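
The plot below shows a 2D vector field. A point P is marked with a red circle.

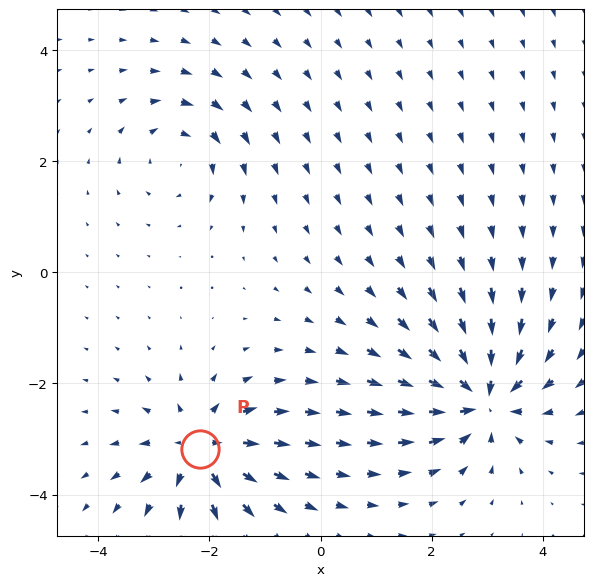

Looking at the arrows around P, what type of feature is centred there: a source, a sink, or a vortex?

At P (-2.2, -3.2) the arrows spread outward. Divergence about +5, curl ≈0 — positive divergence with near-zero curl is a source.

source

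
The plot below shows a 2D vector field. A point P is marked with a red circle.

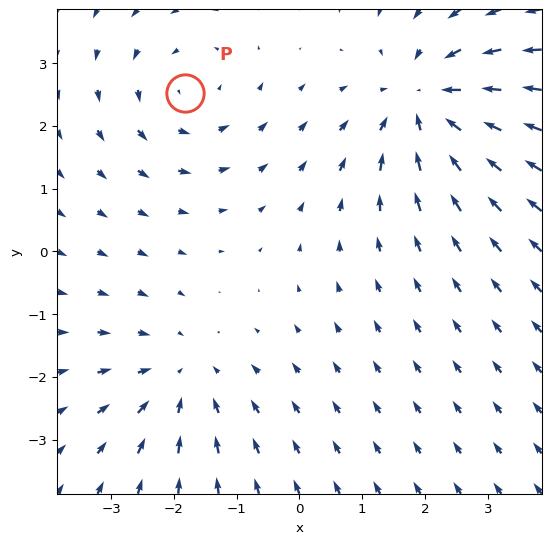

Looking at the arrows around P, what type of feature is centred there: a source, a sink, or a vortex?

At P (-1.8, 2.5) the arrows circulate counterclockwise. Divergence ≈0, curl about +3 — near-zero divergence with nonzero curl is a vortex.

vortex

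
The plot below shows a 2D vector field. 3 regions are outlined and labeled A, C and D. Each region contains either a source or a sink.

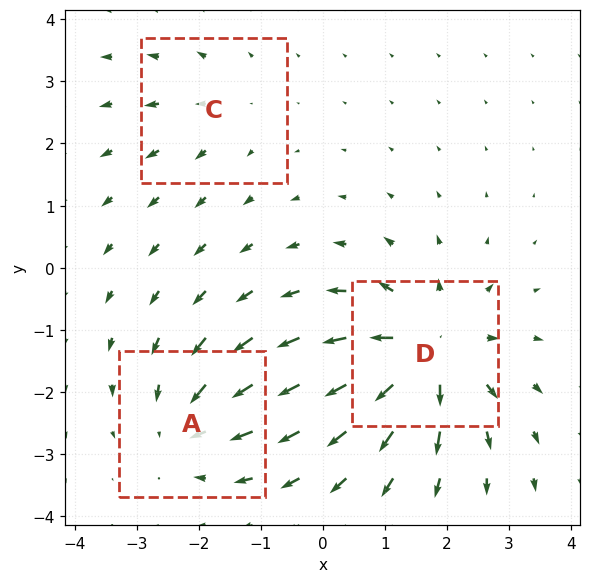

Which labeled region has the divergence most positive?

D

Divergence at each region's feature centre — A: about -3, C: about +2, D: about +6. Region D is most positive.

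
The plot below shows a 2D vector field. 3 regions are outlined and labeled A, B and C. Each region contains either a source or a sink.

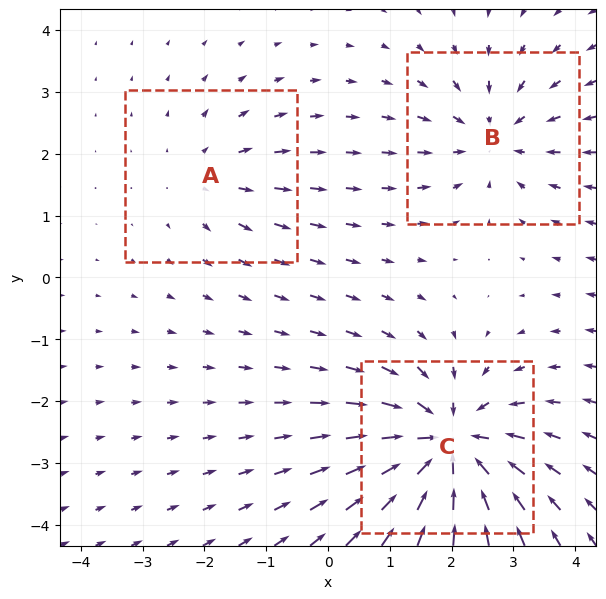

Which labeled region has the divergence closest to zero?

A

Divergence at each region's feature centre — A: about +2, B: about -3, C: about -5. Region A is closest to zero.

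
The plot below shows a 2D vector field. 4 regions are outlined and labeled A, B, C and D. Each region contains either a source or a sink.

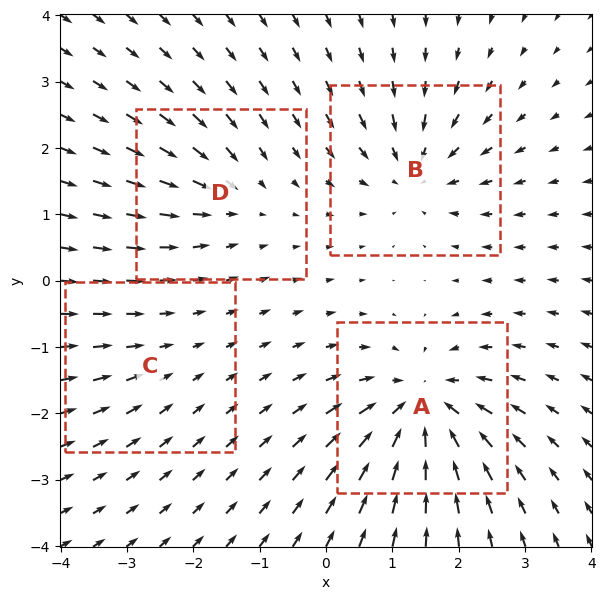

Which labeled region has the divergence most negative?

Divergence at each region's feature centre — A: about -8, B: about -6, C: about -2, D: about -4. Region A is most negative.

A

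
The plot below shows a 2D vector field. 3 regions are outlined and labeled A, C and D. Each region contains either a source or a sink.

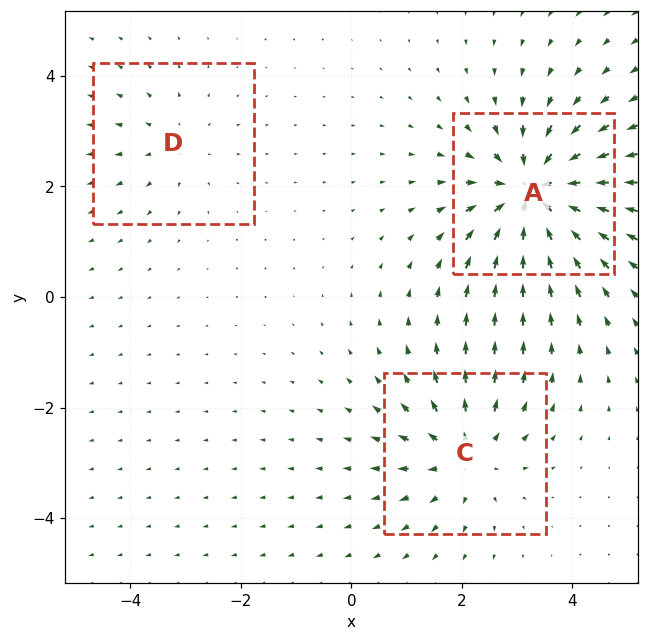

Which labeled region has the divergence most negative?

A

Divergence at each region's feature centre — A: about -5, C: about +3, D: about +2. Region A is most negative.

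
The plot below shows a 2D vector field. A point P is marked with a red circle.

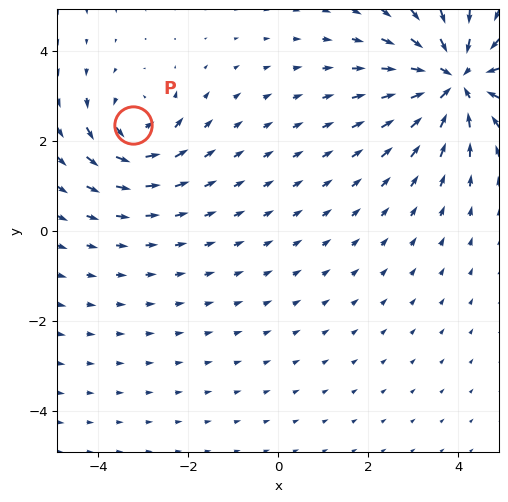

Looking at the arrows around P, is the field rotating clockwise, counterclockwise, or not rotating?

counterclockwise

Near P at (-3.2, 2.4) the arrows circulate counterclockwise. The curl (z-component) there is about +4; positive curl means counterclockwise rotation.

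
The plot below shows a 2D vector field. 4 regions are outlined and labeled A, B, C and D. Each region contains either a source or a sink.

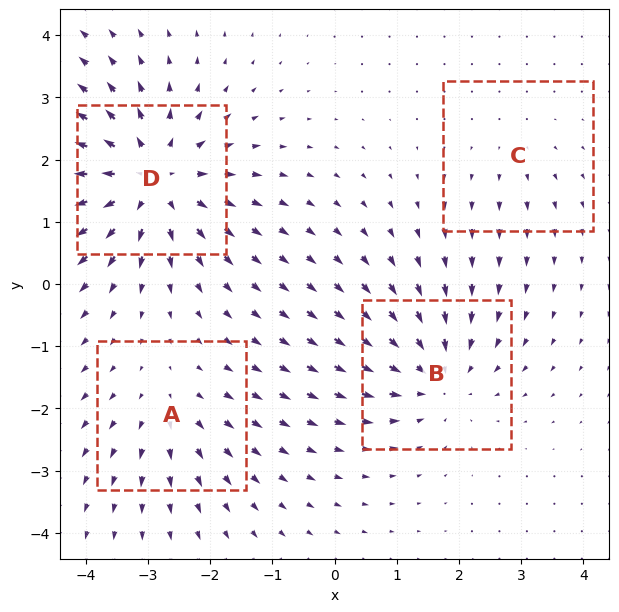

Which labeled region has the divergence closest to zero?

C

Divergence at each region's feature centre — A: about +3, B: about -5, C: about +2, D: about +7. Region C is closest to zero.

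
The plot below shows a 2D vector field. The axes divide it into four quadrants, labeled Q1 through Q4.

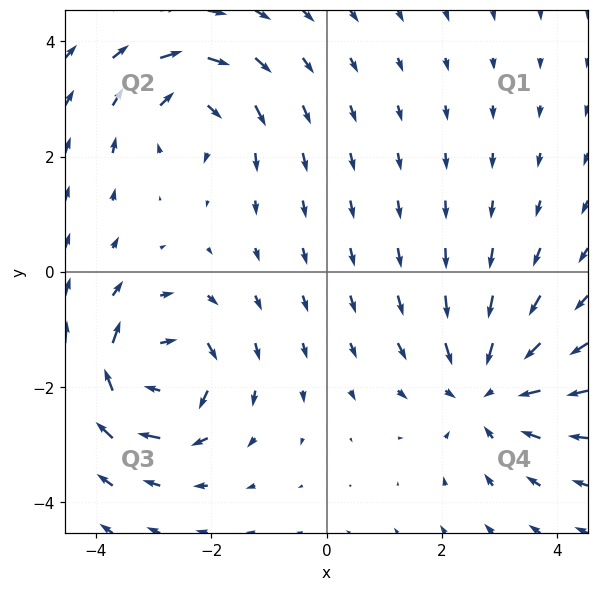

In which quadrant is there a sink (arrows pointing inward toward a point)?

The sink sits at approximately (2.8, -2.1), which lies in quadrant Q4. The divergence there is about -4, negative as expected for a sink.

Q4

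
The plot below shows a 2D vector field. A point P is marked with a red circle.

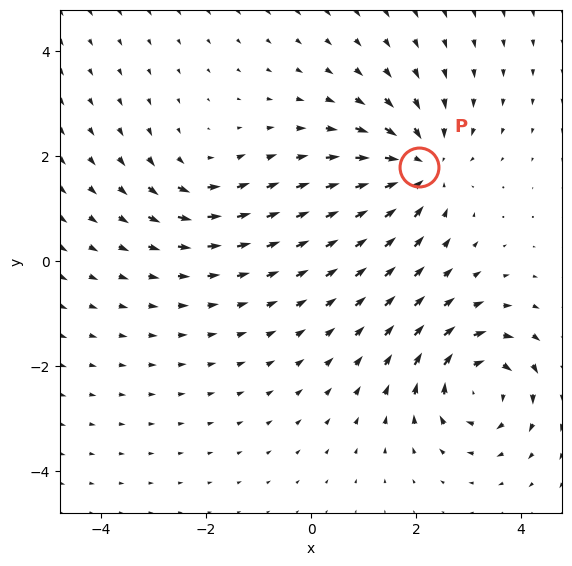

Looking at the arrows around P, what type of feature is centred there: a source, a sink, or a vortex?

At P (2.1, 1.8) the arrows converge inward. Divergence about -5, curl ≈0 — negative divergence with near-zero curl is a sink.

sink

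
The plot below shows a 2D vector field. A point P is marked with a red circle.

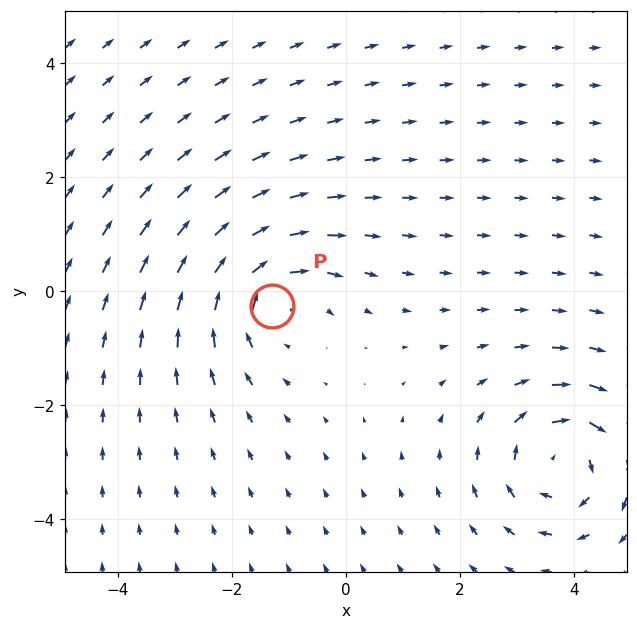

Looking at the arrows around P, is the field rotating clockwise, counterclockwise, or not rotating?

Near P at (-1.3, -0.3) the arrows circulate clockwise. The curl (z-component) there is about -2; negative curl means clockwise rotation.

clockwise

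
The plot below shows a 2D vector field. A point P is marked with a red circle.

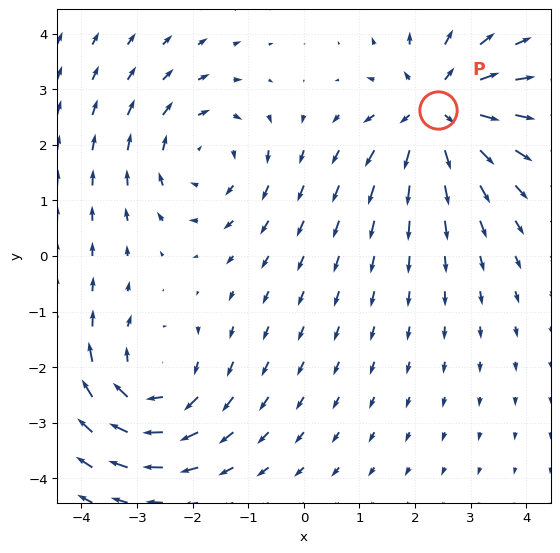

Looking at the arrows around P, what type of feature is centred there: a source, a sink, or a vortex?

At P (2.4, 2.6) the arrows spread outward. Divergence about +4, curl ≈0 — positive divergence with near-zero curl is a source.

source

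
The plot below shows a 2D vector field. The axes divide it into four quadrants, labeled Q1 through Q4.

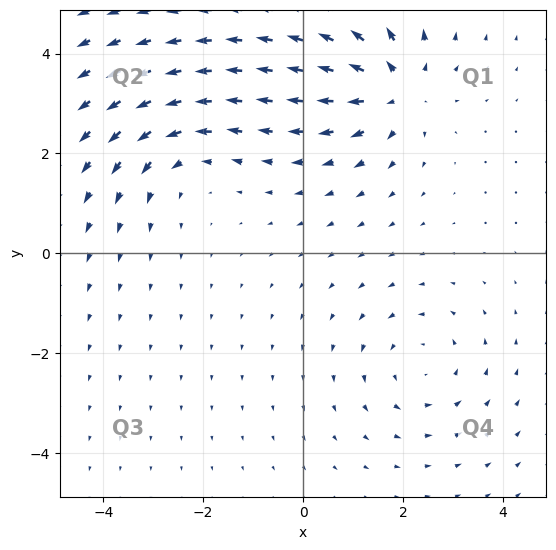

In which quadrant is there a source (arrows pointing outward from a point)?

The source sits at approximately (1.9, 3.3), which lies in quadrant Q1. The divergence there is about +5, positive as expected for a source.

Q1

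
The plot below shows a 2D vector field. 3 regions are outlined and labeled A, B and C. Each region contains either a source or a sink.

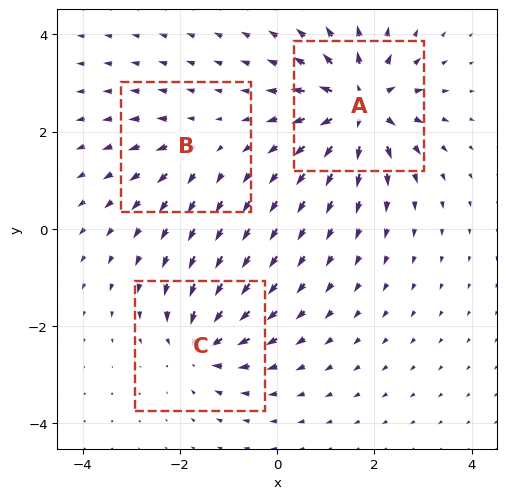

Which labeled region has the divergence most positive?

A

Divergence at each region's feature centre — A: about +7, B: about +2, C: about -4. Region A is most positive.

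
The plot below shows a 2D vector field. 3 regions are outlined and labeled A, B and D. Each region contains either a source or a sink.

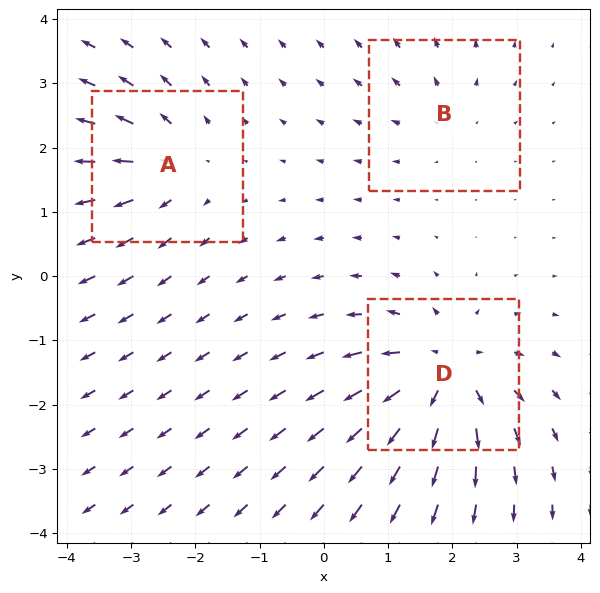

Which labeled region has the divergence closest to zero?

B

Divergence at each region's feature centre — A: about +4, B: about +2, D: about +6. Region B is closest to zero.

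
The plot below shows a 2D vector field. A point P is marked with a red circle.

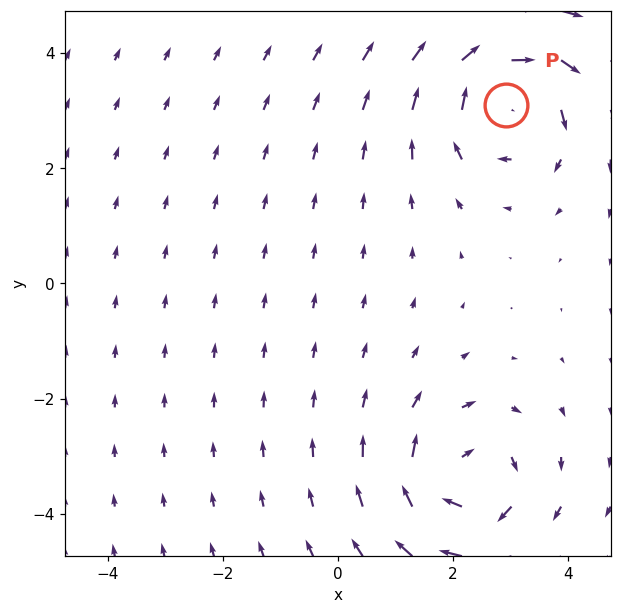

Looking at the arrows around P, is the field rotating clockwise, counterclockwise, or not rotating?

clockwise

Near P at (2.9, 3.1) the arrows circulate clockwise. The curl (z-component) there is about -5; negative curl means clockwise rotation.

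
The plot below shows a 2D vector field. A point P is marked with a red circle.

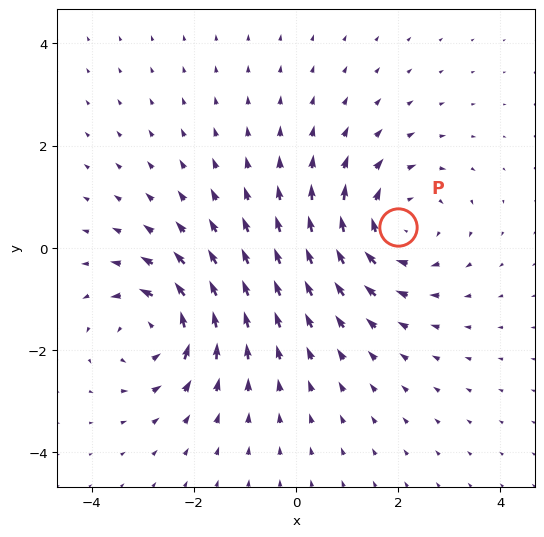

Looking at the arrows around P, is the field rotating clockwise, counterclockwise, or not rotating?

clockwise

Near P at (2.0, 0.4) the arrows circulate clockwise. The curl (z-component) there is about -4; negative curl means clockwise rotation.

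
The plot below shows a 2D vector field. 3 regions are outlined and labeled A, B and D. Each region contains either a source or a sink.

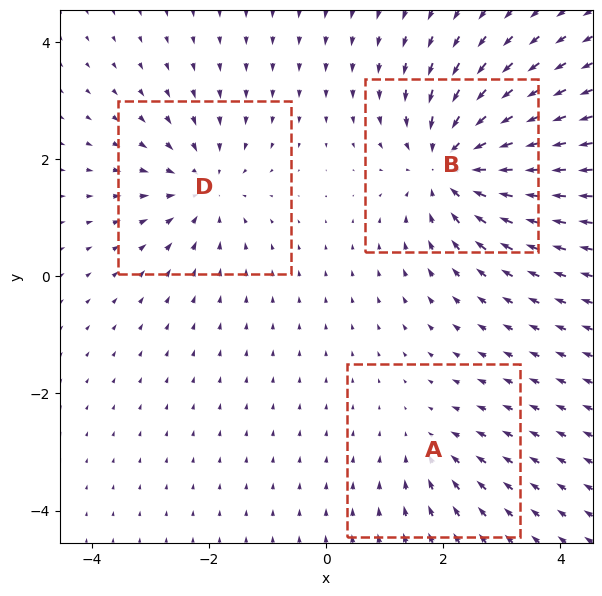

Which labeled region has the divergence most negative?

B

Divergence at each region's feature centre — A: about -2, B: about -5, D: about -3. Region B is most negative.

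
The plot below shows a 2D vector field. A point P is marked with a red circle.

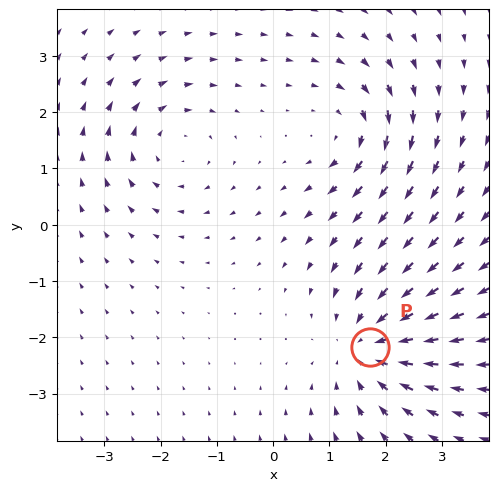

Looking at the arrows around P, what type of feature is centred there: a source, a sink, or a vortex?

At P (1.7, -2.2) the arrows converge inward. Divergence about -4, curl ≈0 — negative divergence with near-zero curl is a sink.

sink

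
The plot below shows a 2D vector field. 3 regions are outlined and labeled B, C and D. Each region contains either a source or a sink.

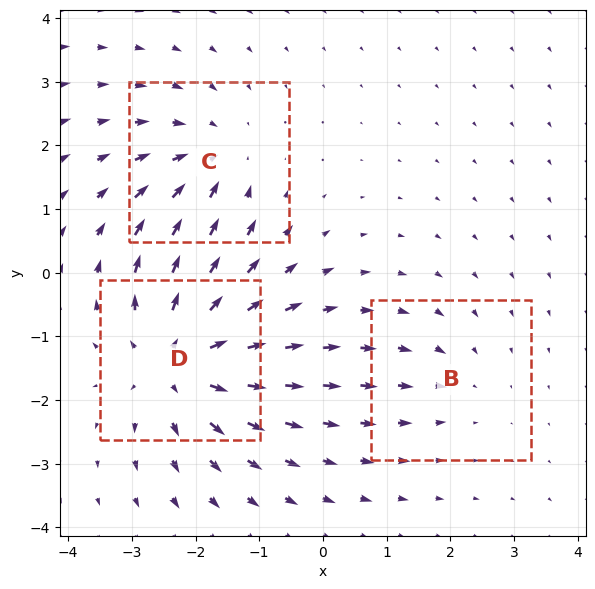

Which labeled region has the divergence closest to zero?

B

Divergence at each region's feature centre — B: about -2, C: about -3, D: about +5. Region B is closest to zero.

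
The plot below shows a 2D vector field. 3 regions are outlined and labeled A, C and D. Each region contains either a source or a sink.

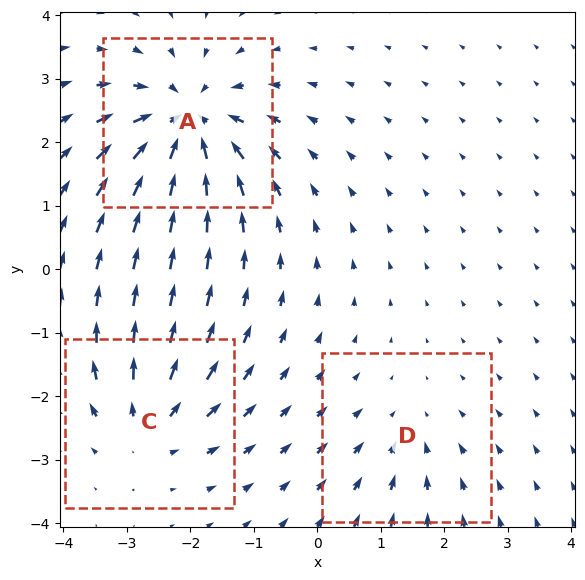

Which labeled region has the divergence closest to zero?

D

Divergence at each region's feature centre — A: about -6, C: about +4, D: about -2. Region D is closest to zero.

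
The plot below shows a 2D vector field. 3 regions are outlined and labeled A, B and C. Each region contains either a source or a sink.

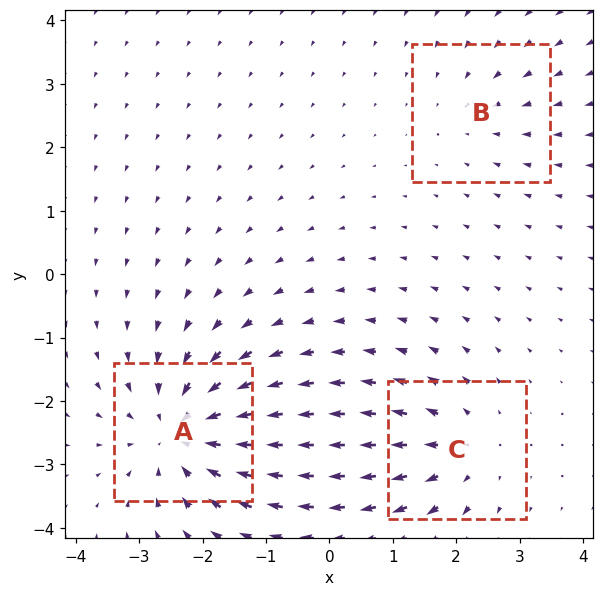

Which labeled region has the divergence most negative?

A

Divergence at each region's feature centre — A: about -5, B: about -2, C: about +3. Region A is most negative.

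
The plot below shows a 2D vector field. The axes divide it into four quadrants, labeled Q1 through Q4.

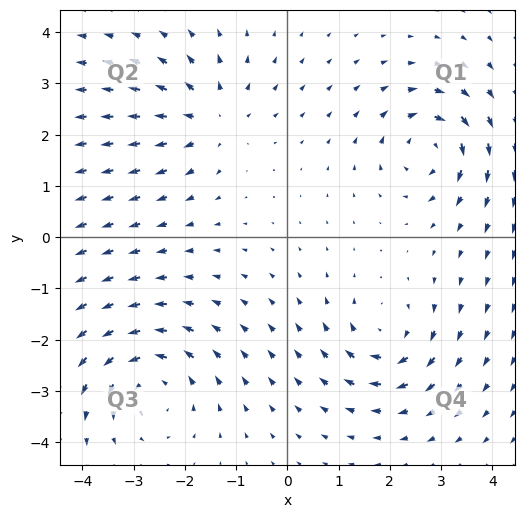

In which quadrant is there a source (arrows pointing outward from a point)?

The source sits at approximately (-1.5, 2.3), which lies in quadrant Q2. The divergence there is about +4, positive as expected for a source.

Q2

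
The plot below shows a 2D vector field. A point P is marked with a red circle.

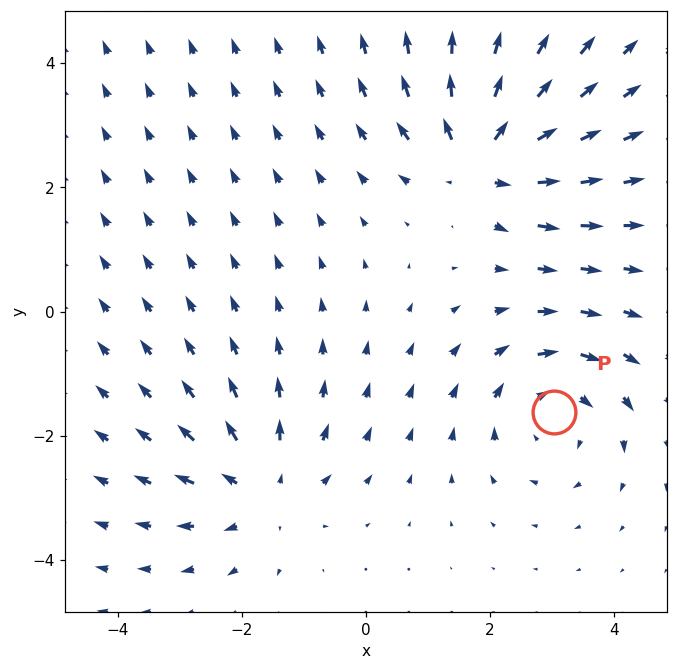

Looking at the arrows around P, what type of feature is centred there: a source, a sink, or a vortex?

At P (3.0, -1.6) the arrows circulate clockwise. Divergence ≈0, curl about -4 — near-zero divergence with nonzero curl is a vortex.

vortex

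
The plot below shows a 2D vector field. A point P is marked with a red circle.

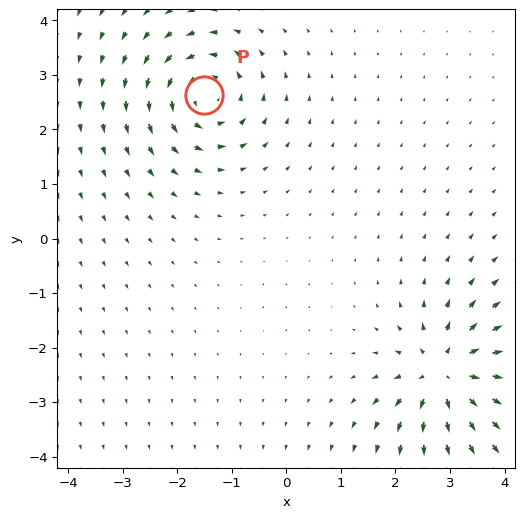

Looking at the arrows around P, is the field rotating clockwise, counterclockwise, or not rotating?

Near P at (-1.5, 2.6) the arrows circulate counterclockwise. The curl (z-component) there is about +5; positive curl means counterclockwise rotation.

counterclockwise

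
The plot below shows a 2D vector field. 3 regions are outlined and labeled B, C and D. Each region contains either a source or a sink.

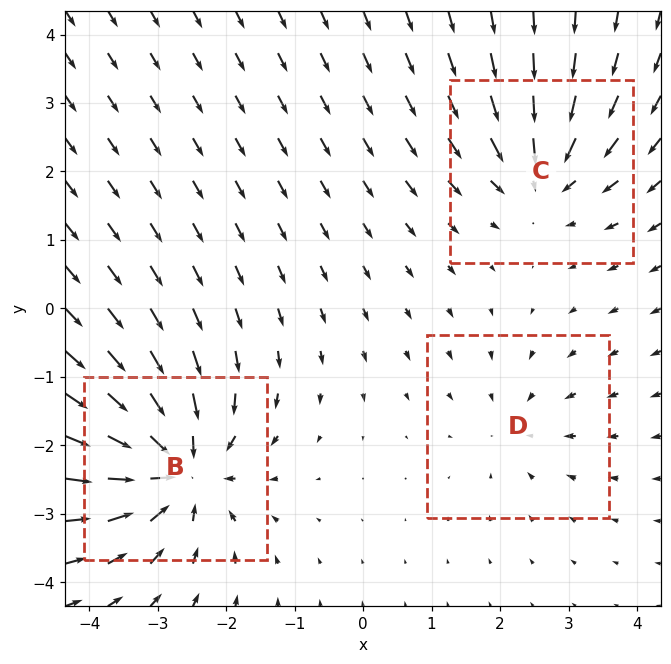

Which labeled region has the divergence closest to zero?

Divergence at each region's feature centre — B: about -6, C: about -4, D: about -2. Region D is closest to zero.

D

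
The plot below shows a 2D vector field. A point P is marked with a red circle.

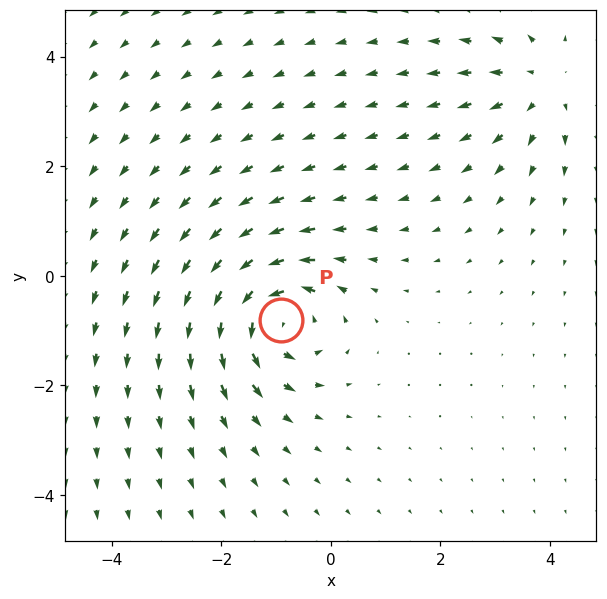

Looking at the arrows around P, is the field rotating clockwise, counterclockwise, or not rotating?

Near P at (-0.9, -0.8) the arrows circulate counterclockwise. The curl (z-component) there is about +5; positive curl means counterclockwise rotation.

counterclockwise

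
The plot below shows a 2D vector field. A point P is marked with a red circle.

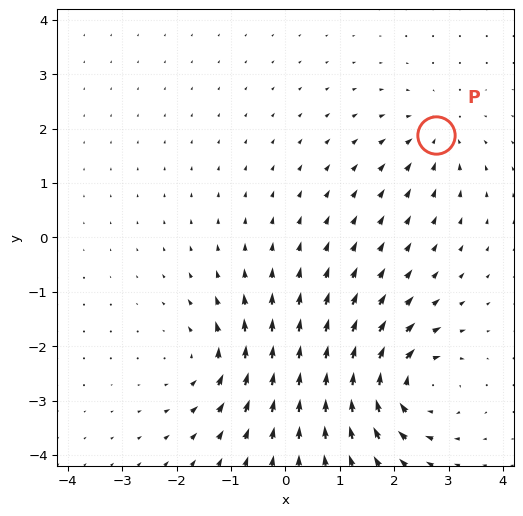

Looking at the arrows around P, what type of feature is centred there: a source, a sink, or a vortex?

sink

At P (2.8, 1.9) the arrows converge inward. Divergence about -3, curl ≈0 — negative divergence with near-zero curl is a sink.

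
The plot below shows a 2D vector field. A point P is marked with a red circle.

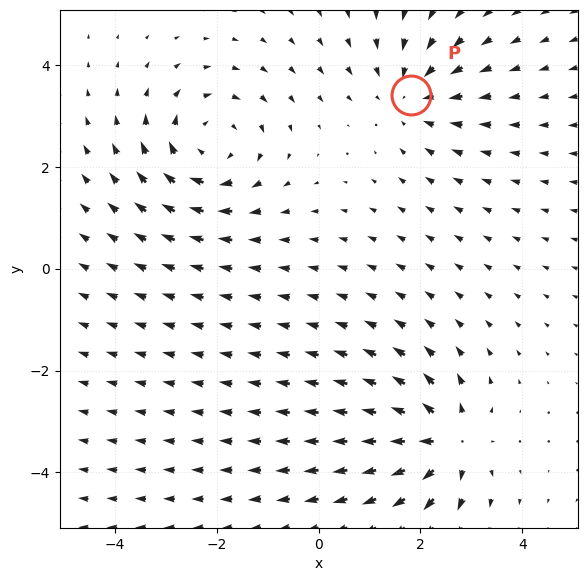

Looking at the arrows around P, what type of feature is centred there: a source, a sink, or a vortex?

At P (1.8, 3.4) the arrows converge inward. Divergence about -4, curl ≈0 — negative divergence with near-zero curl is a sink.

sink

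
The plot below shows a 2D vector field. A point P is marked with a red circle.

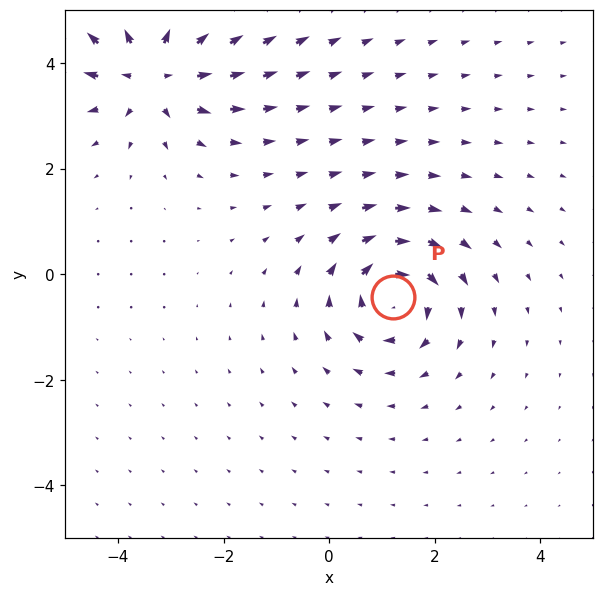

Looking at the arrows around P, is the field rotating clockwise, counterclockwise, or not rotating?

Near P at (1.2, -0.4) the arrows circulate clockwise. The curl (z-component) there is about -5; negative curl means clockwise rotation.

clockwise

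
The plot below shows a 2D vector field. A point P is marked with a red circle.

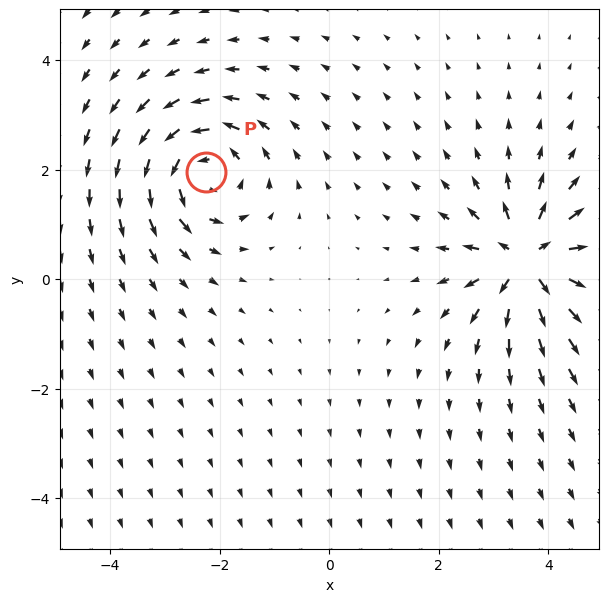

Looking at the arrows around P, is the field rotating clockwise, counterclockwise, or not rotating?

Near P at (-2.3, 2.0) the arrows circulate counterclockwise. The curl (z-component) there is about +5; positive curl means counterclockwise rotation.

counterclockwise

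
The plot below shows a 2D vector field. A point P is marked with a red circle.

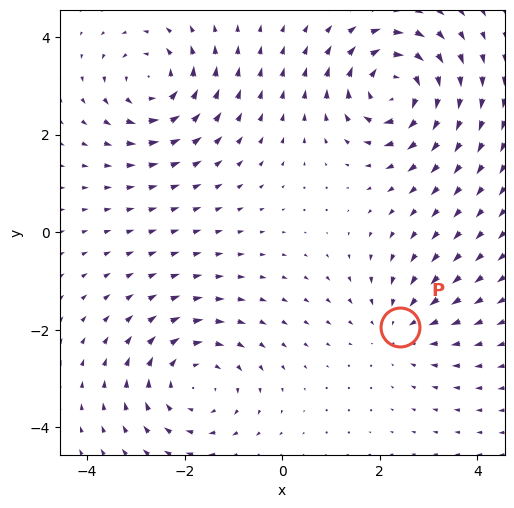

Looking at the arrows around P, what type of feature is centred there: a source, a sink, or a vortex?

sink

At P (2.4, -1.9) the arrows converge inward. Divergence about -3, curl ≈0 — negative divergence with near-zero curl is a sink.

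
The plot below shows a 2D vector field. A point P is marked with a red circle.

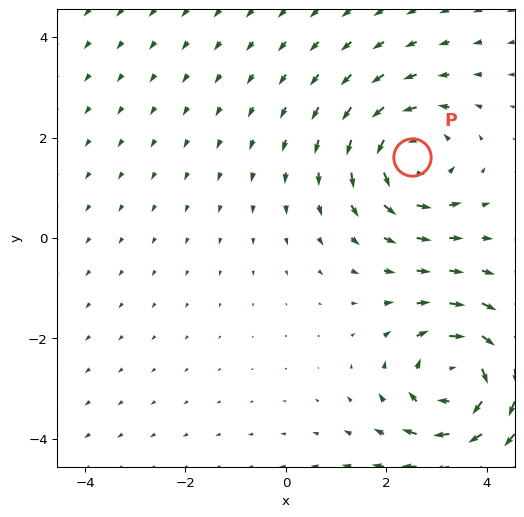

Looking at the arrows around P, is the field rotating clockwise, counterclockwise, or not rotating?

counterclockwise

Near P at (2.5, 1.6) the arrows circulate counterclockwise. The curl (z-component) there is about +3; positive curl means counterclockwise rotation.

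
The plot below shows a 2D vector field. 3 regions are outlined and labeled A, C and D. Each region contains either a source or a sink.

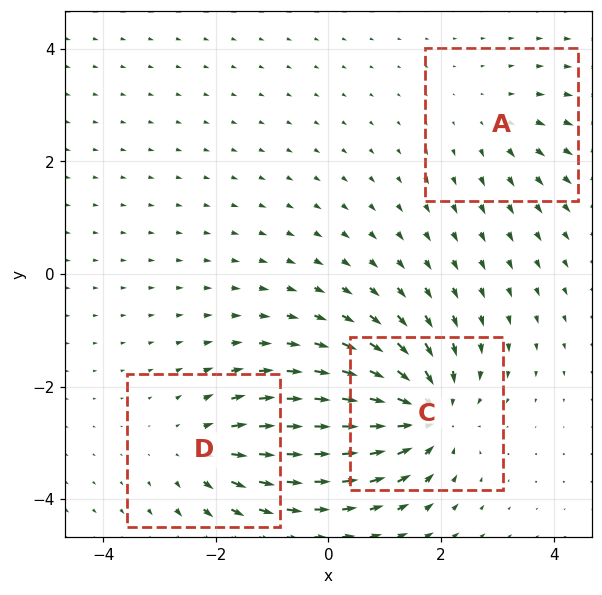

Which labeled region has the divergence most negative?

Divergence at each region's feature centre — A: about +2, C: about -5, D: about +3. Region C is most negative.

C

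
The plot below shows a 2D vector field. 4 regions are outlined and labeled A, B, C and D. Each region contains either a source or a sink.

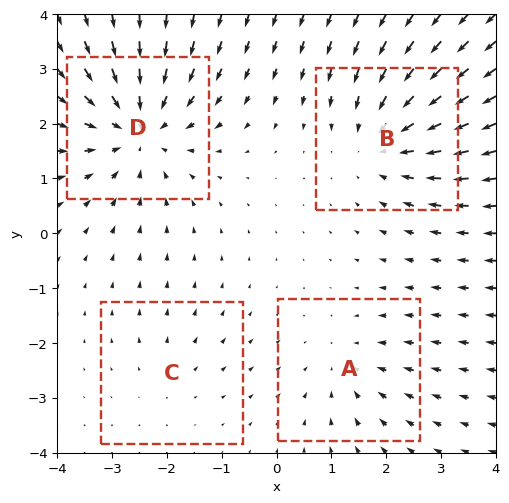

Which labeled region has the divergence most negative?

D

Divergence at each region's feature centre — A: about -3, B: about -4, C: about +2, D: about -6. Region D is most negative.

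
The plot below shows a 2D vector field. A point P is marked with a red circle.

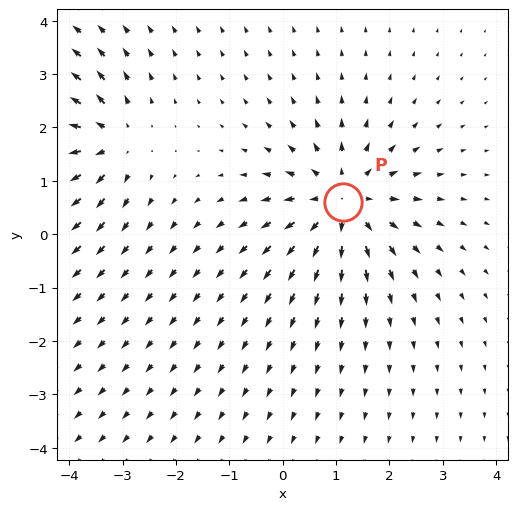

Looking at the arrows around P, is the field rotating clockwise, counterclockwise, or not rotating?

Near P at (1.1, 0.6) the arrows show no circulation. The curl there is ≈0.

not rotating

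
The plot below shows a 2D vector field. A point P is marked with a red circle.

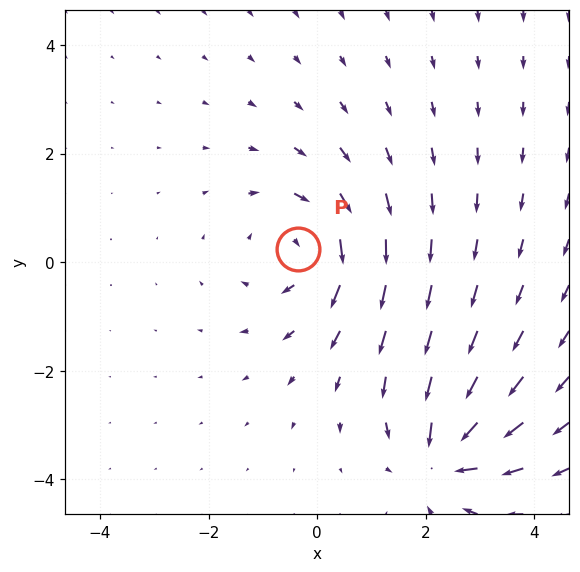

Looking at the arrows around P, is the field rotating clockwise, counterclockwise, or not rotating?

Near P at (-0.3, 0.2) the arrows circulate clockwise. The curl (z-component) there is about -4; negative curl means clockwise rotation.

clockwise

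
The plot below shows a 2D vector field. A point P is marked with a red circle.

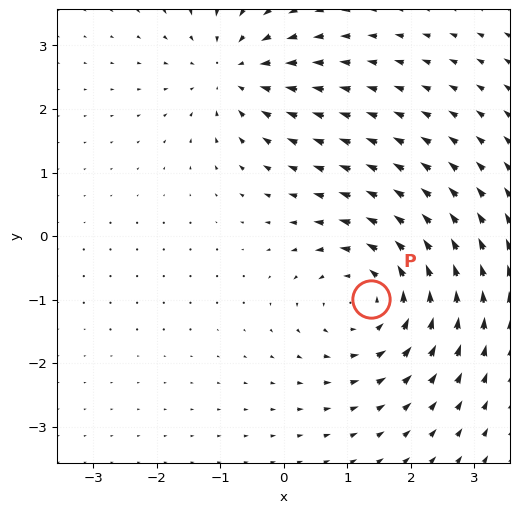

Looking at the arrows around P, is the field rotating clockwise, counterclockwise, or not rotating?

Near P at (1.4, -1.0) the arrows circulate counterclockwise. The curl (z-component) there is about +4; positive curl means counterclockwise rotation.

counterclockwise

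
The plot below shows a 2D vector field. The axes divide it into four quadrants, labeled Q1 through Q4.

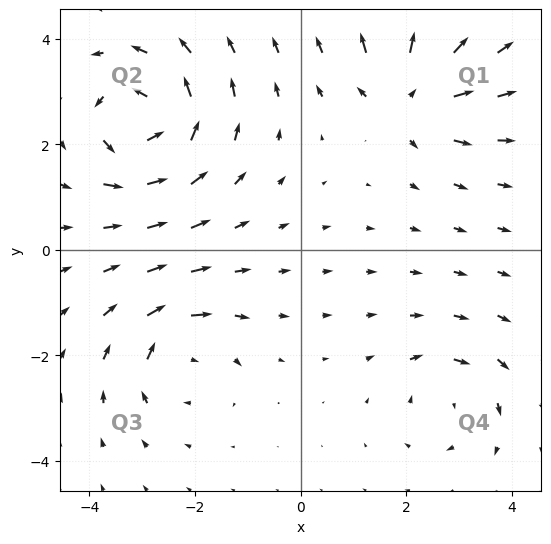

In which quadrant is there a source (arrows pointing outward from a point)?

The source sits at approximately (2.1, 2.9), which lies in quadrant Q1. The divergence there is about +5, positive as expected for a source.

Q1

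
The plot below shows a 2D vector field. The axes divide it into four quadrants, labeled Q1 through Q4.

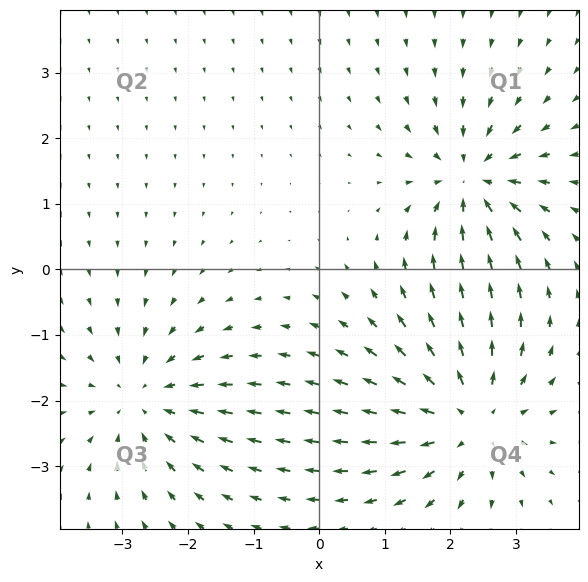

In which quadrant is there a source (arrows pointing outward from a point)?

Q4

The source sits at approximately (2.3, -2.3), which lies in quadrant Q4. The divergence there is about +5, positive as expected for a source.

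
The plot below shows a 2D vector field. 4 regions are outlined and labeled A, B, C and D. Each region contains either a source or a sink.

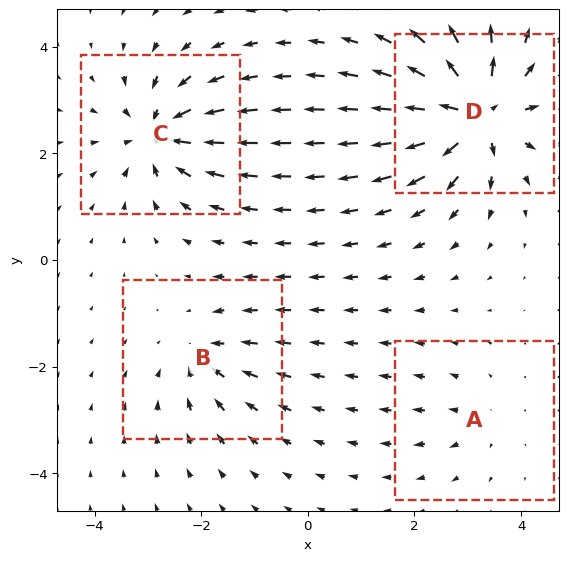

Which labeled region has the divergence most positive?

D

Divergence at each region's feature centre — A: about +3, B: about -4, C: about -7, D: about +9. Region D is most positive.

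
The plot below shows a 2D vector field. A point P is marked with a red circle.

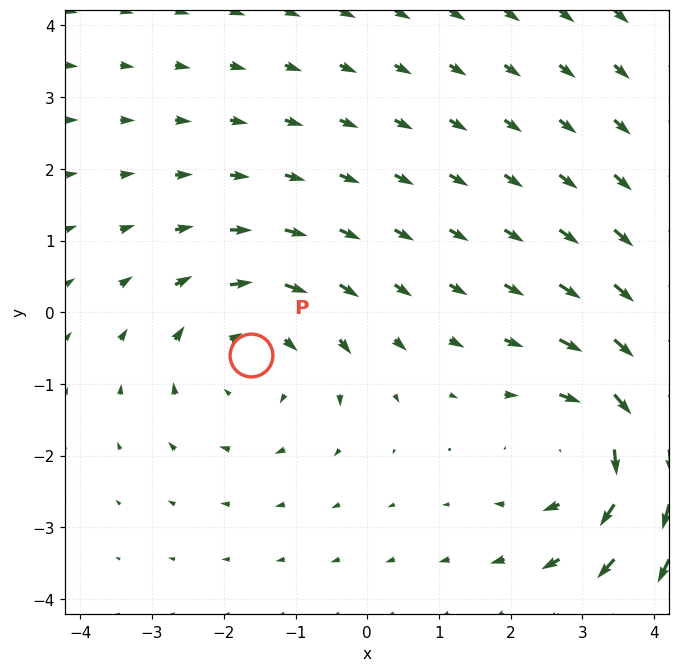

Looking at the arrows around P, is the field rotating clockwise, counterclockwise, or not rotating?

clockwise

Near P at (-1.6, -0.6) the arrows circulate clockwise. The curl (z-component) there is about -3; negative curl means clockwise rotation.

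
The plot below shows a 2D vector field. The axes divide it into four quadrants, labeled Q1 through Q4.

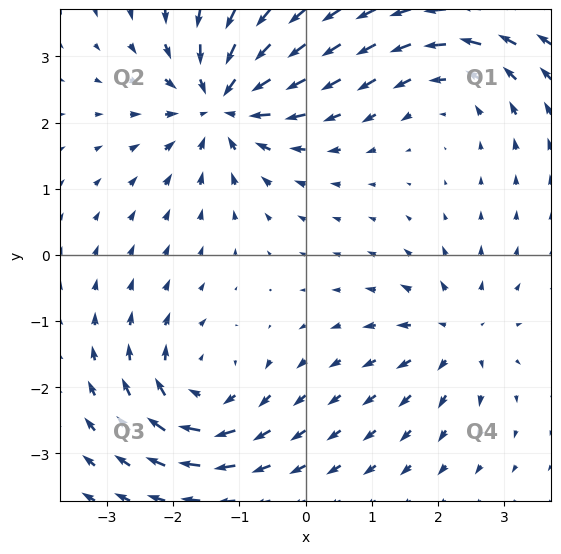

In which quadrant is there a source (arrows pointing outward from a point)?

The source sits at approximately (2.3, -1.2), which lies in quadrant Q4. The divergence there is about +4, positive as expected for a source.

Q4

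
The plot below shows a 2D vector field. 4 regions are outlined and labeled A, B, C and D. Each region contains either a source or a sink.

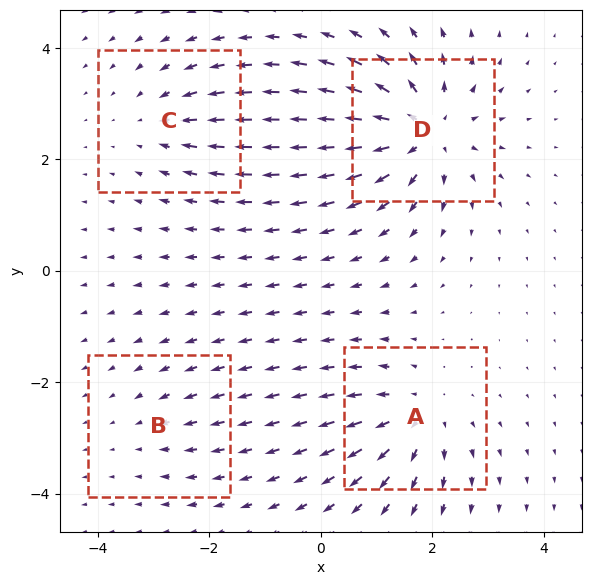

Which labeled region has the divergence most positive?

Divergence at each region's feature centre — A: about +5, B: about -2, C: about -4, D: about +8. Region D is most positive.

D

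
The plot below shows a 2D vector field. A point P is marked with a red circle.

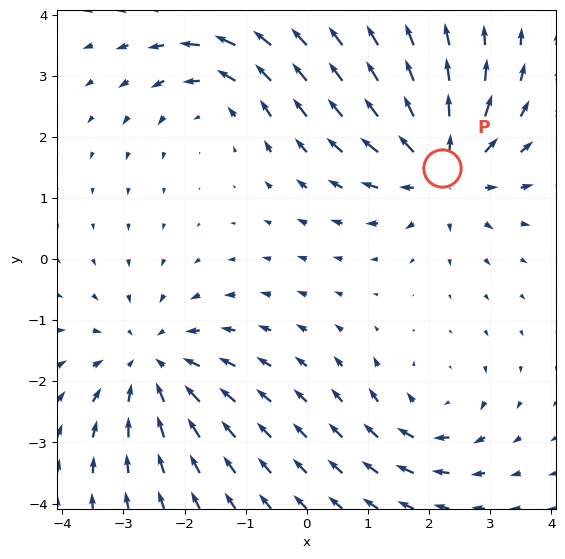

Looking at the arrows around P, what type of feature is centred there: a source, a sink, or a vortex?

At P (2.2, 1.5) the arrows spread outward. Divergence about +5, curl ≈0 — positive divergence with near-zero curl is a source.

source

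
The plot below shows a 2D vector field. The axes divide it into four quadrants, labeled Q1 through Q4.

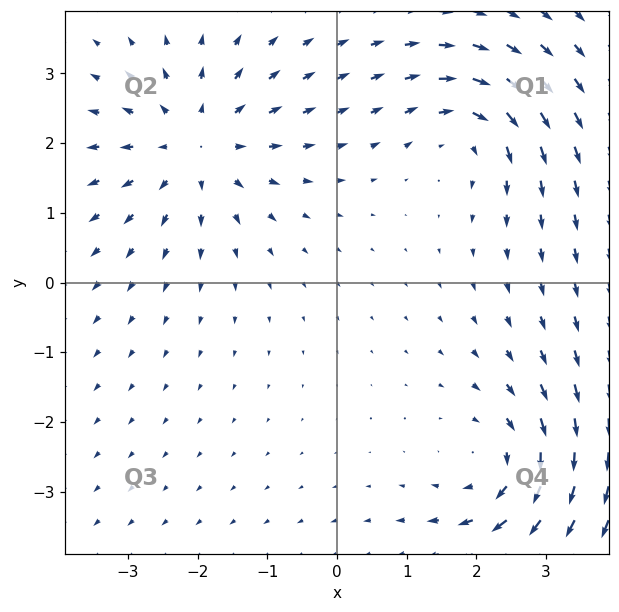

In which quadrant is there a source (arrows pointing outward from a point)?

The source sits at approximately (-2.0, 2.0), which lies in quadrant Q2. The divergence there is about +4, positive as expected for a source.

Q2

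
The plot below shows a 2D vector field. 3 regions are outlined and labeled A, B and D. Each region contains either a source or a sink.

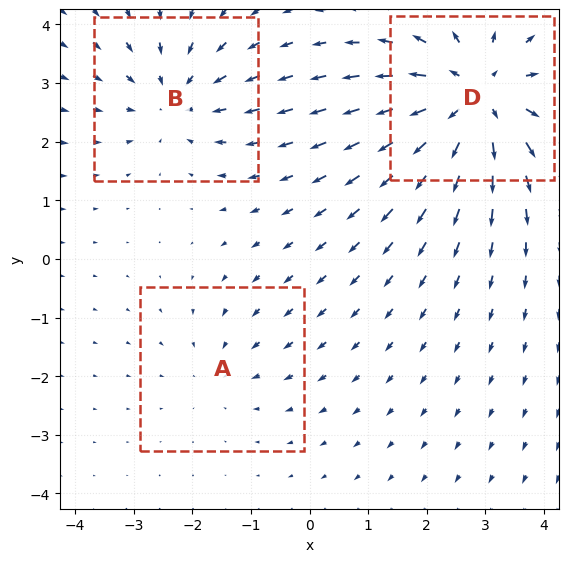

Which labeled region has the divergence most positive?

Divergence at each region's feature centre — A: about -2, B: about -3, D: about +4. Region D is most positive.

D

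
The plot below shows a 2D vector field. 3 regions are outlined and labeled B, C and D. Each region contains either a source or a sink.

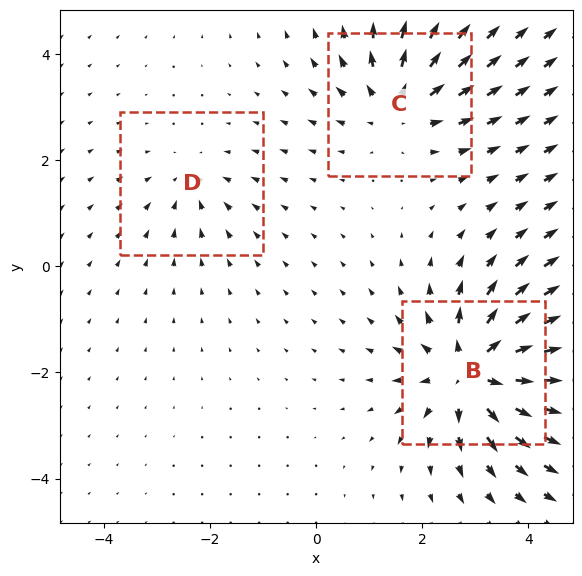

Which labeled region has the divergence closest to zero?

D

Divergence at each region's feature centre — B: about +6, C: about +4, D: about -2. Region D is closest to zero.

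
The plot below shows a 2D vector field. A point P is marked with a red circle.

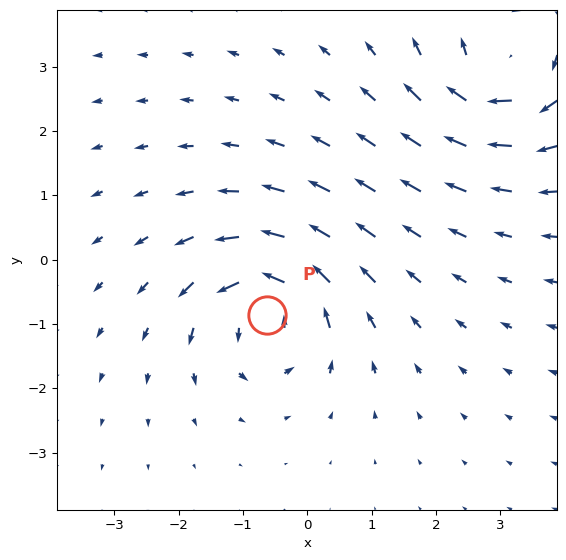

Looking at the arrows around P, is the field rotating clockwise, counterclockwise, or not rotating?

counterclockwise

Near P at (-0.6, -0.9) the arrows circulate counterclockwise. The curl (z-component) there is about +5; positive curl means counterclockwise rotation.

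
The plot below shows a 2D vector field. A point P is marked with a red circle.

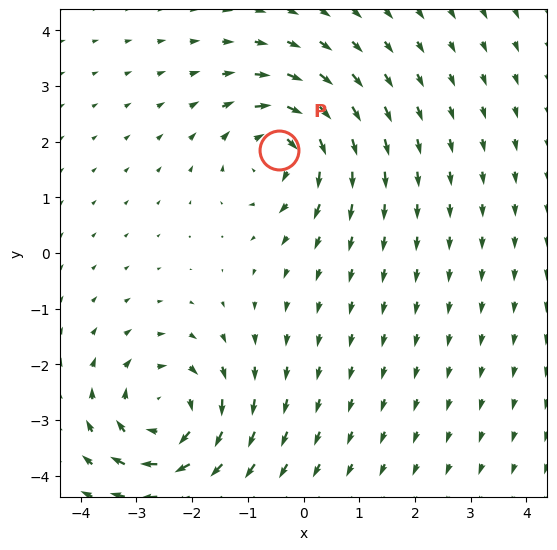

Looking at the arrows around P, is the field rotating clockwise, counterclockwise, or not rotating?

clockwise

Near P at (-0.4, 1.8) the arrows circulate clockwise. The curl (z-component) there is about -5; negative curl means clockwise rotation.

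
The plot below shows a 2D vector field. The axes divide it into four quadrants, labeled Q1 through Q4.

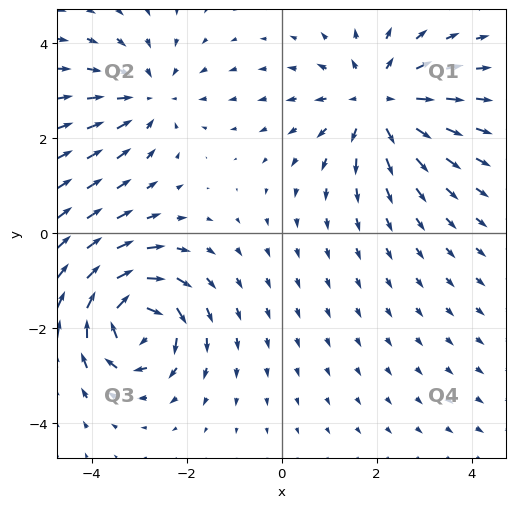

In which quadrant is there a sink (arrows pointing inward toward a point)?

Q2

The sink sits at approximately (-2.8, 2.9), which lies in quadrant Q2. The divergence there is about -2, negative as expected for a sink.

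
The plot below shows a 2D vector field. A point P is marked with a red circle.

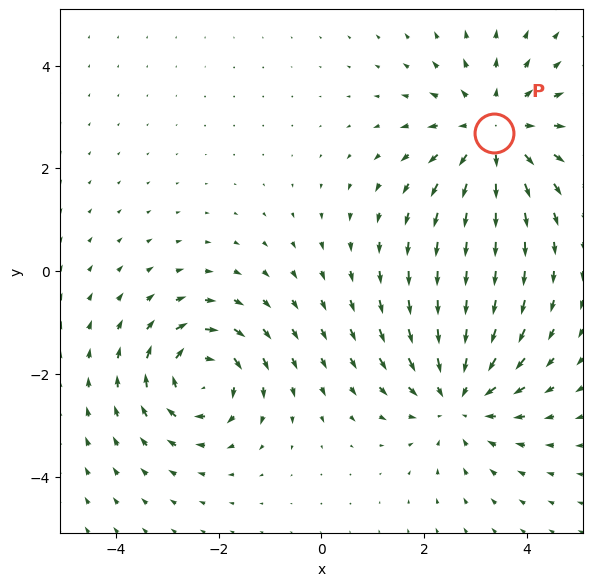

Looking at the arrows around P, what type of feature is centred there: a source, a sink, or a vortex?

source

At P (3.4, 2.7) the arrows spread outward. Divergence about +4, curl ≈0 — positive divergence with near-zero curl is a source.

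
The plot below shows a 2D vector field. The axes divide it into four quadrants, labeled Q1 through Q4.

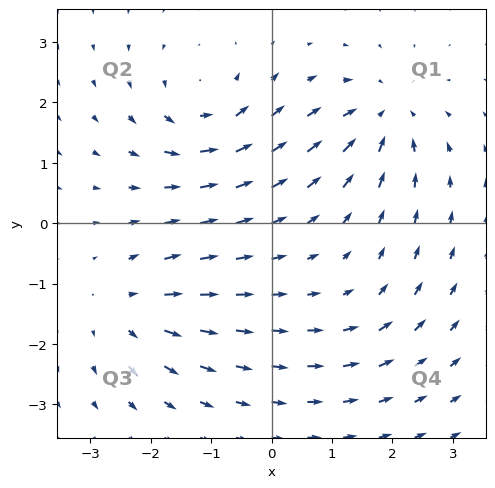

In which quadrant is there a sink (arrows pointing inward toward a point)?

The sink sits at approximately (1.9, 1.8), which lies in quadrant Q1. The divergence there is about -5, negative as expected for a sink.

Q1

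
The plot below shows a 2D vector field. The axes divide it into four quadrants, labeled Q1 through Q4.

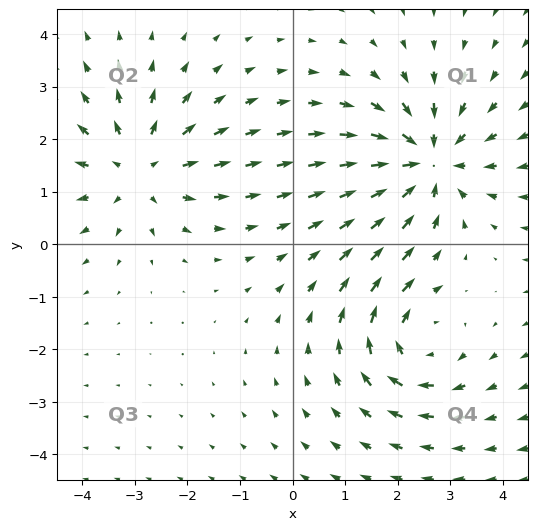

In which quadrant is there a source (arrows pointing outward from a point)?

The source sits at approximately (-2.9, 1.4), which lies in quadrant Q2. The divergence there is about +3, positive as expected for a source.

Q2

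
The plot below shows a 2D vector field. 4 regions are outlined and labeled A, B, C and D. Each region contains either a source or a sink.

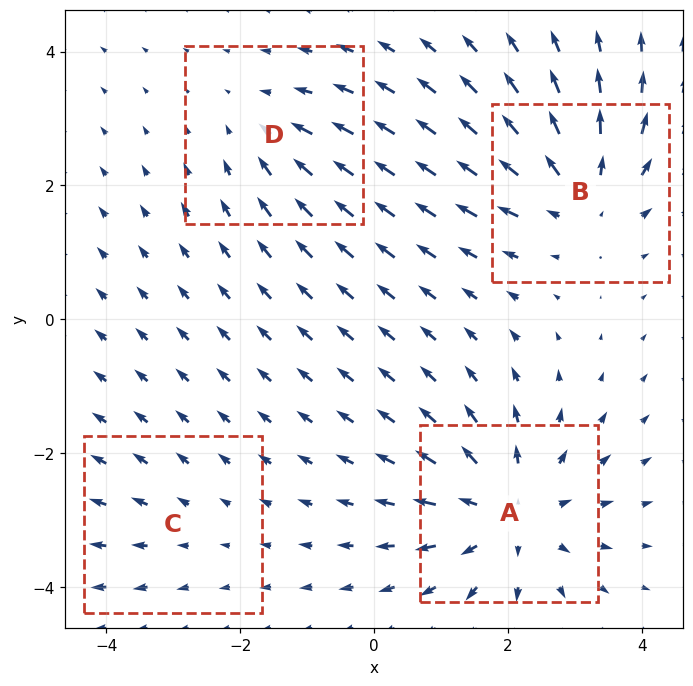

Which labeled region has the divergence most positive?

A

Divergence at each region's feature centre — A: about +6, B: about +5, C: about +2, D: about -3. Region A is most positive.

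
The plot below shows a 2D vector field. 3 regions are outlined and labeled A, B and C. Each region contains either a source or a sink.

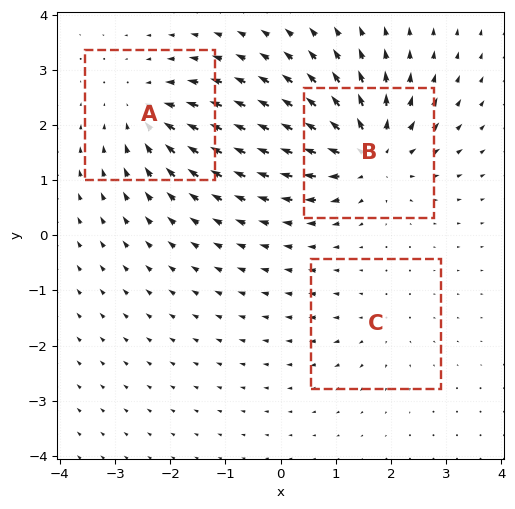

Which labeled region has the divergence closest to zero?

C

Divergence at each region's feature centre — A: about -4, B: about +6, C: about +2. Region C is closest to zero.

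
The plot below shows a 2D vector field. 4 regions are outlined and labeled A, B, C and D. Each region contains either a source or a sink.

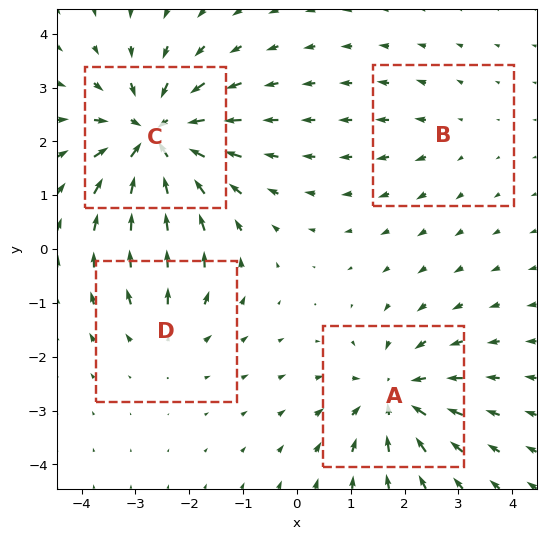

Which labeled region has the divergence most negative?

C

Divergence at each region's feature centre — A: about -5, B: about +2, C: about -7, D: about +3. Region C is most negative.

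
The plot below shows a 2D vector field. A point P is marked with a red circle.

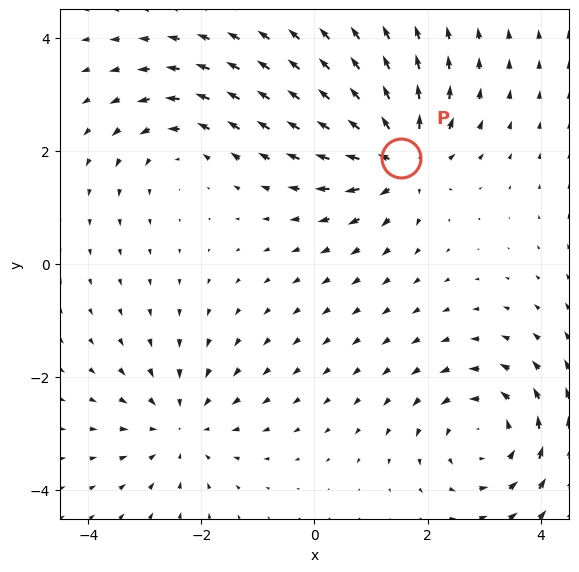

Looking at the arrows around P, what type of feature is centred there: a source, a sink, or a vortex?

At P (1.5, 1.9) the arrows spread outward. Divergence about +7, curl ≈0 — positive divergence with near-zero curl is a source.

source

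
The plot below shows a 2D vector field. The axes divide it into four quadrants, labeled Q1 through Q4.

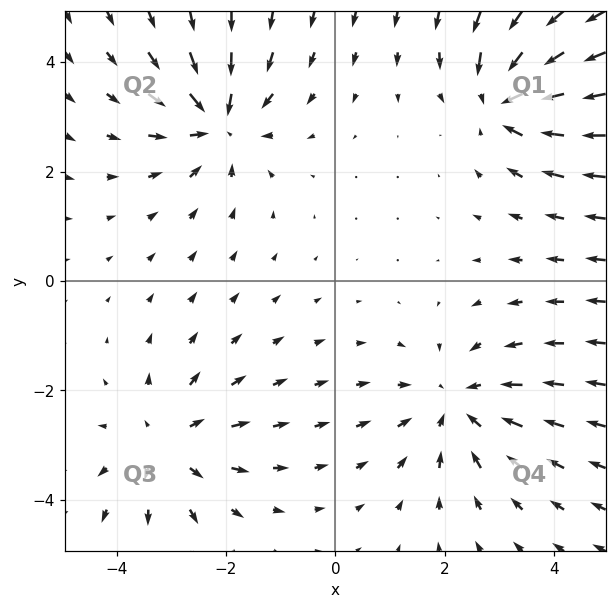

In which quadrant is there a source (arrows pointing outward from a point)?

The source sits at approximately (-3.1, -3.0), which lies in quadrant Q3. The divergence there is about +4, positive as expected for a source.

Q3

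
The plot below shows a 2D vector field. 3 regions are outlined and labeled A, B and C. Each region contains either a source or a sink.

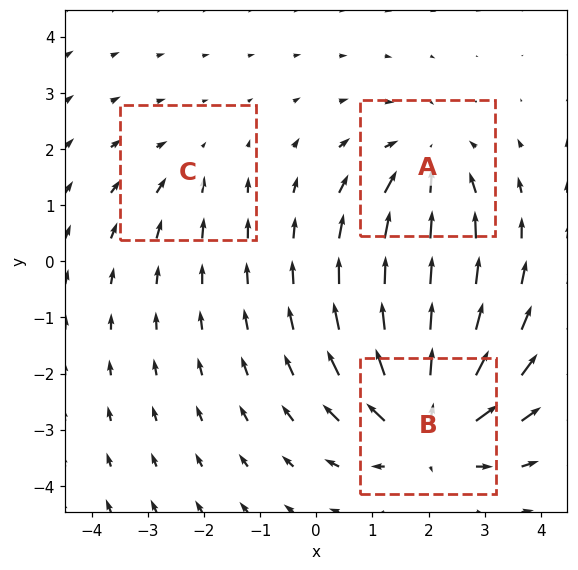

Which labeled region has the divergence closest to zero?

C

Divergence at each region's feature centre — A: about -3, B: about +5, C: about -2. Region C is closest to zero.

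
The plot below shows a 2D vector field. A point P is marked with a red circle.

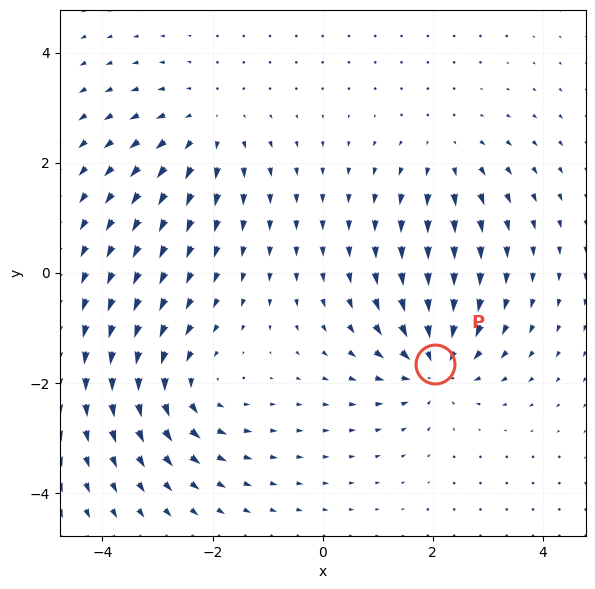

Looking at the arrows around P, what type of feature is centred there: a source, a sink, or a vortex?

sink

At P (2.0, -1.7) the arrows converge inward. Divergence about -6, curl ≈0 — negative divergence with near-zero curl is a sink.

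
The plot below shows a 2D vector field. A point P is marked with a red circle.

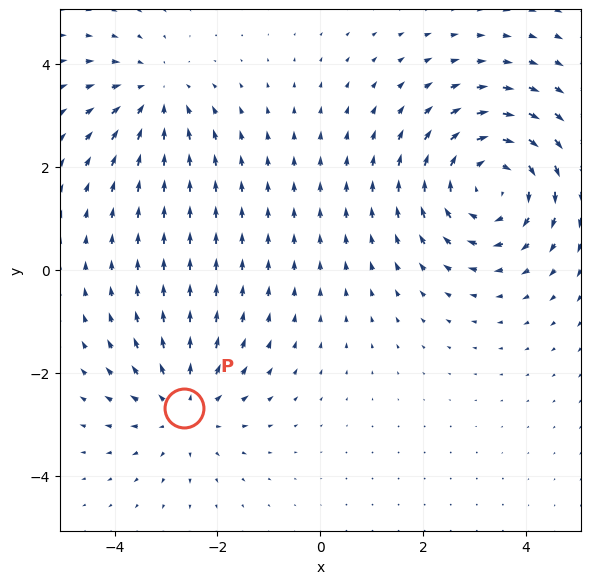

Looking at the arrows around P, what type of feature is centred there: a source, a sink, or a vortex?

source

At P (-2.7, -2.7) the arrows spread outward. Divergence about +3, curl ≈0 — positive divergence with near-zero curl is a source.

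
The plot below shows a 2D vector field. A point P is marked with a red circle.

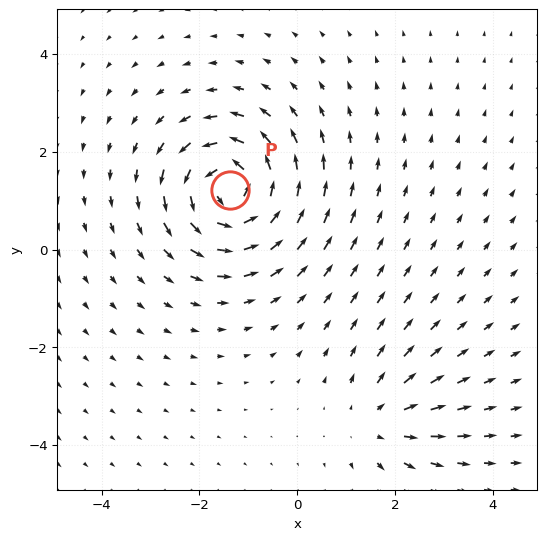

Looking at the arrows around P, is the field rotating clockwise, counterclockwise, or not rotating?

Near P at (-1.4, 1.2) the arrows circulate counterclockwise. The curl (z-component) there is about +7; positive curl means counterclockwise rotation.

counterclockwise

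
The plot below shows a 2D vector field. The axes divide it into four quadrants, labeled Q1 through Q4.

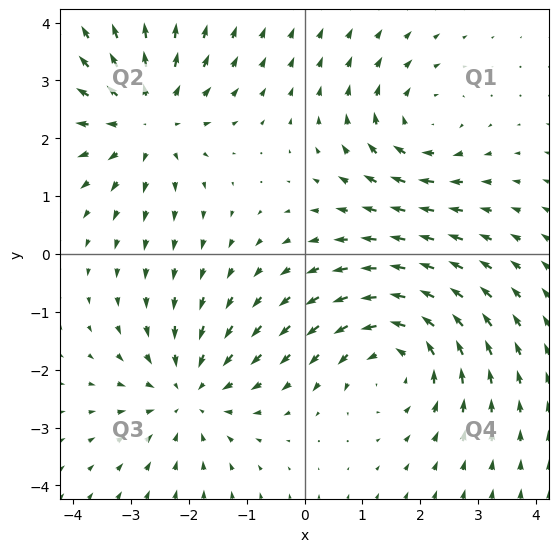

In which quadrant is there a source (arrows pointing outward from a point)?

The source sits at approximately (-2.7, 2.3), which lies in quadrant Q2. The divergence there is about +4, positive as expected for a source.

Q2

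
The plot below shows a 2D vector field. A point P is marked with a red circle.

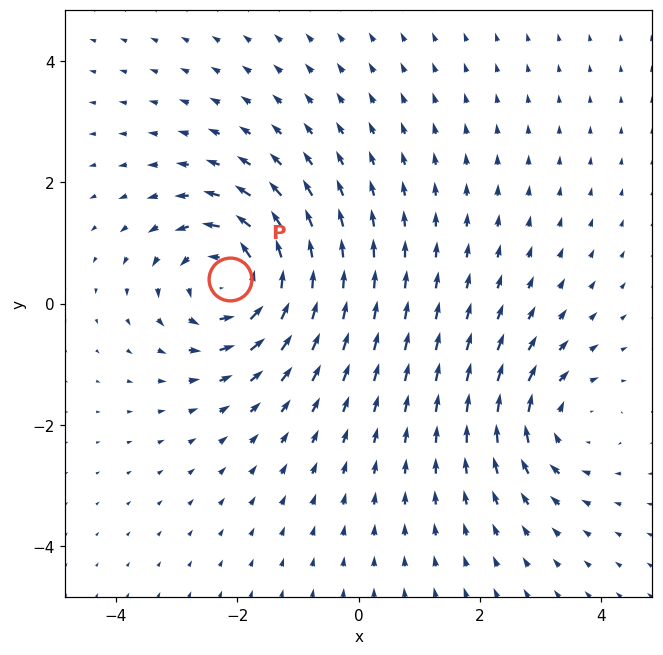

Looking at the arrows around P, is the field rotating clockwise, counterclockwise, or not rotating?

Near P at (-2.1, 0.4) the arrows circulate counterclockwise. The curl (z-component) there is about +5; positive curl means counterclockwise rotation.

counterclockwise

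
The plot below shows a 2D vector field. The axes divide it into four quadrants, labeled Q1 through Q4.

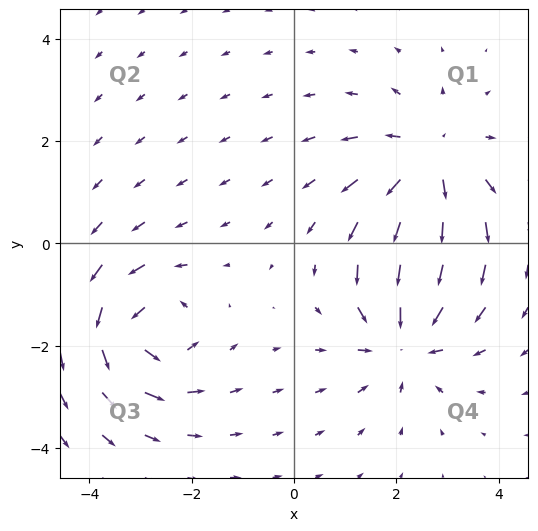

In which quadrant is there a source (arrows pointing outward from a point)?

The source sits at approximately (2.7, 1.6), which lies in quadrant Q1. The divergence there is about +3, positive as expected for a source.

Q1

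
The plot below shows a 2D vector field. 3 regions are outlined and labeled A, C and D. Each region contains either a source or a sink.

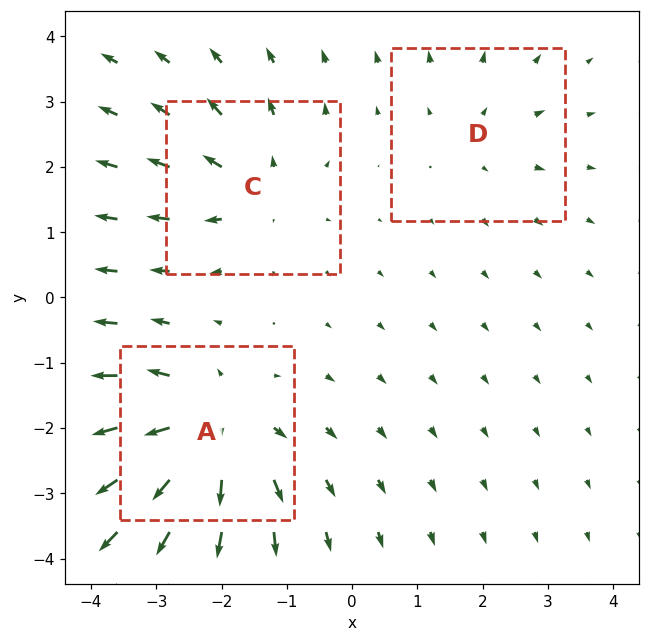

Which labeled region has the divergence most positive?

Divergence at each region's feature centre — A: about +5, C: about +3, D: about +2. Region A is most positive.

A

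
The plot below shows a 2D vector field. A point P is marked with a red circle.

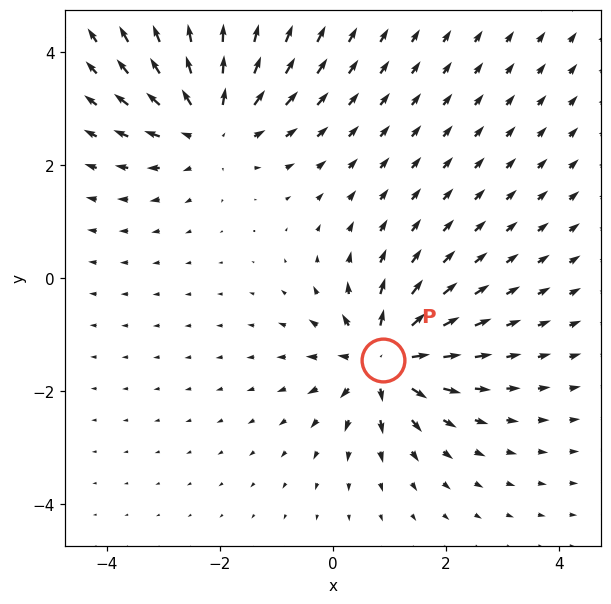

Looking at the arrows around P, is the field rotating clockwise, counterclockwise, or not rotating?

not rotating

Near P at (0.9, -1.4) the arrows show no circulation. The curl there is ≈0.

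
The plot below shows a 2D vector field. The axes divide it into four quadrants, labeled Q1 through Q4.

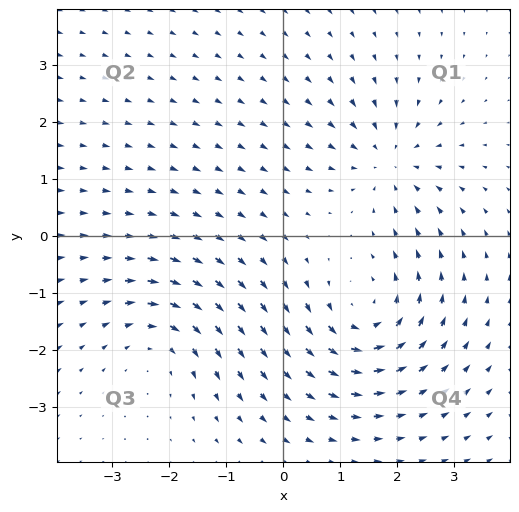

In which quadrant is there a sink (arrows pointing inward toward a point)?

Q1

The sink sits at approximately (1.9, 1.3), which lies in quadrant Q1. The divergence there is about -4, negative as expected for a sink.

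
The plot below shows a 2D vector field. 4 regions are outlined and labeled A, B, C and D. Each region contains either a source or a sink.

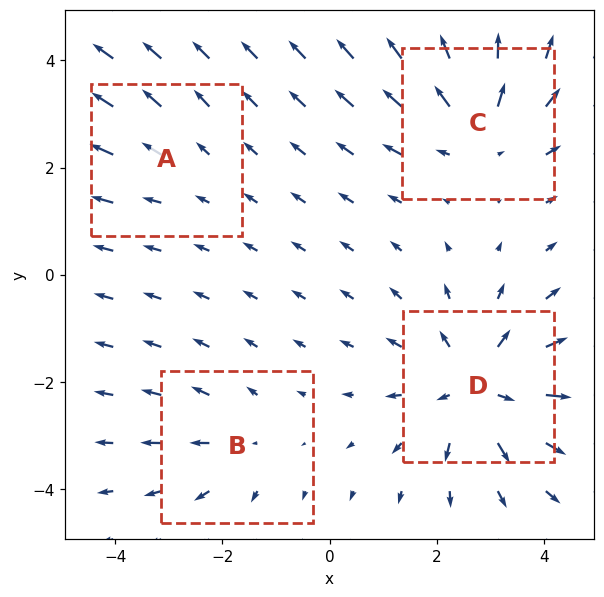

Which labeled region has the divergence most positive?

D

Divergence at each region's feature centre — A: about +2, B: about +3, C: about +5, D: about +6. Region D is most positive.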